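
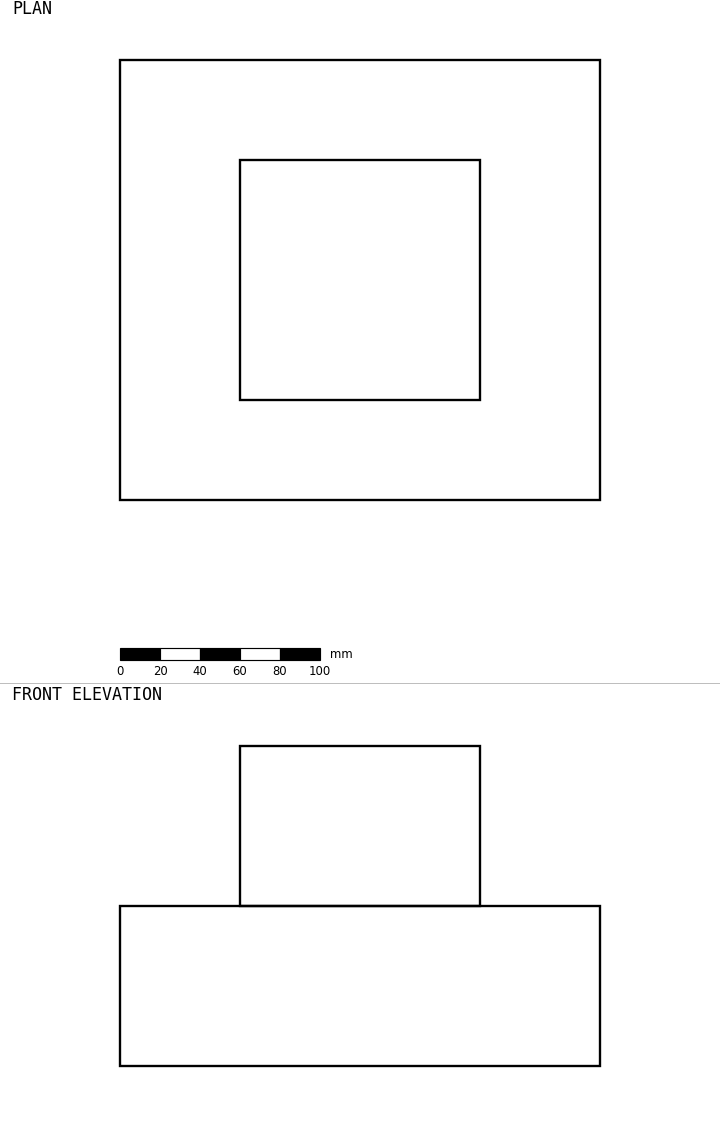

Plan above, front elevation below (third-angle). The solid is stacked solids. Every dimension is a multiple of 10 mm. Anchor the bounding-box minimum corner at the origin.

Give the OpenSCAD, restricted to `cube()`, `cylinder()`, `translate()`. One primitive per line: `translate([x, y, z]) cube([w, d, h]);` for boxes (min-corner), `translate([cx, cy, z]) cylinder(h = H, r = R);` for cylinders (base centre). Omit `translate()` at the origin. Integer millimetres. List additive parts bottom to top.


cube([240, 220, 80]);
translate([60, 50, 80]) cube([120, 120, 80]);


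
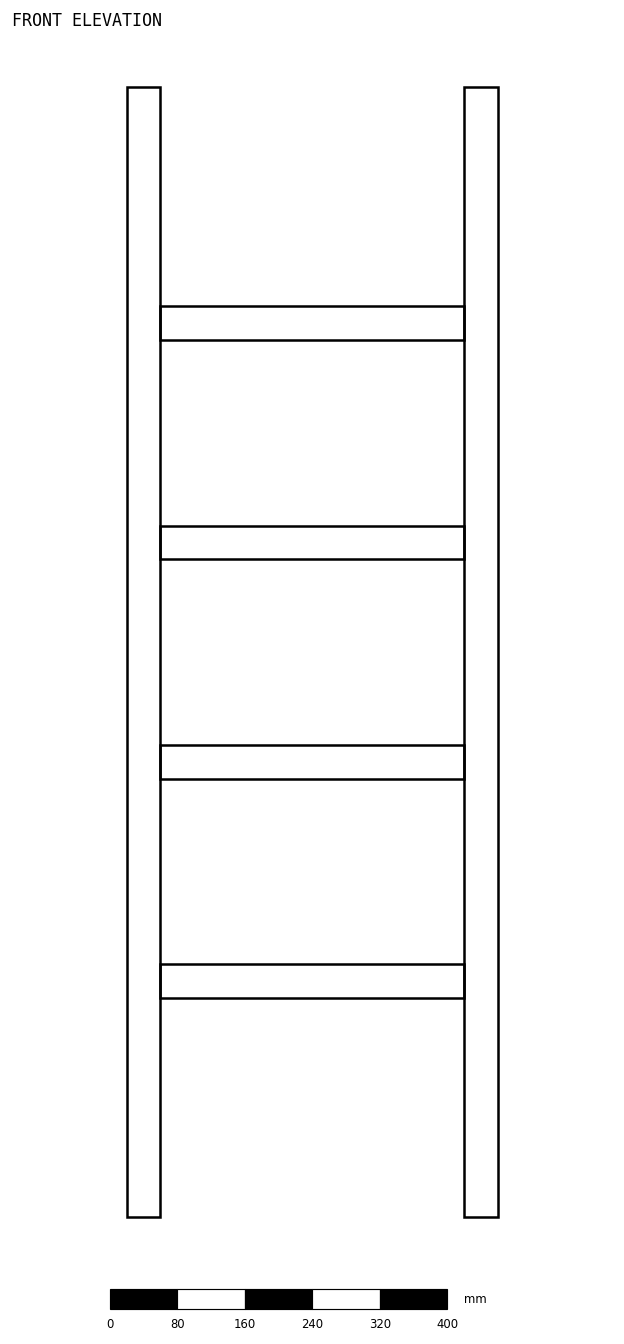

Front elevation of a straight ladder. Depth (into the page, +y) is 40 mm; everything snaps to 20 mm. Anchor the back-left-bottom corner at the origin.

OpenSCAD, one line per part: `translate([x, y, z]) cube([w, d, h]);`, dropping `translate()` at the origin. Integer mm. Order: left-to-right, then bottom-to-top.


cube([40, 40, 1340]);
translate([40, 0, 260]) cube([360, 40, 40]);
translate([40, 0, 520]) cube([360, 40, 40]);
translate([40, 0, 780]) cube([360, 40, 40]);
translate([40, 0, 1040]) cube([360, 40, 40]);
translate([400, 0, 0]) cube([40, 40, 1340]);


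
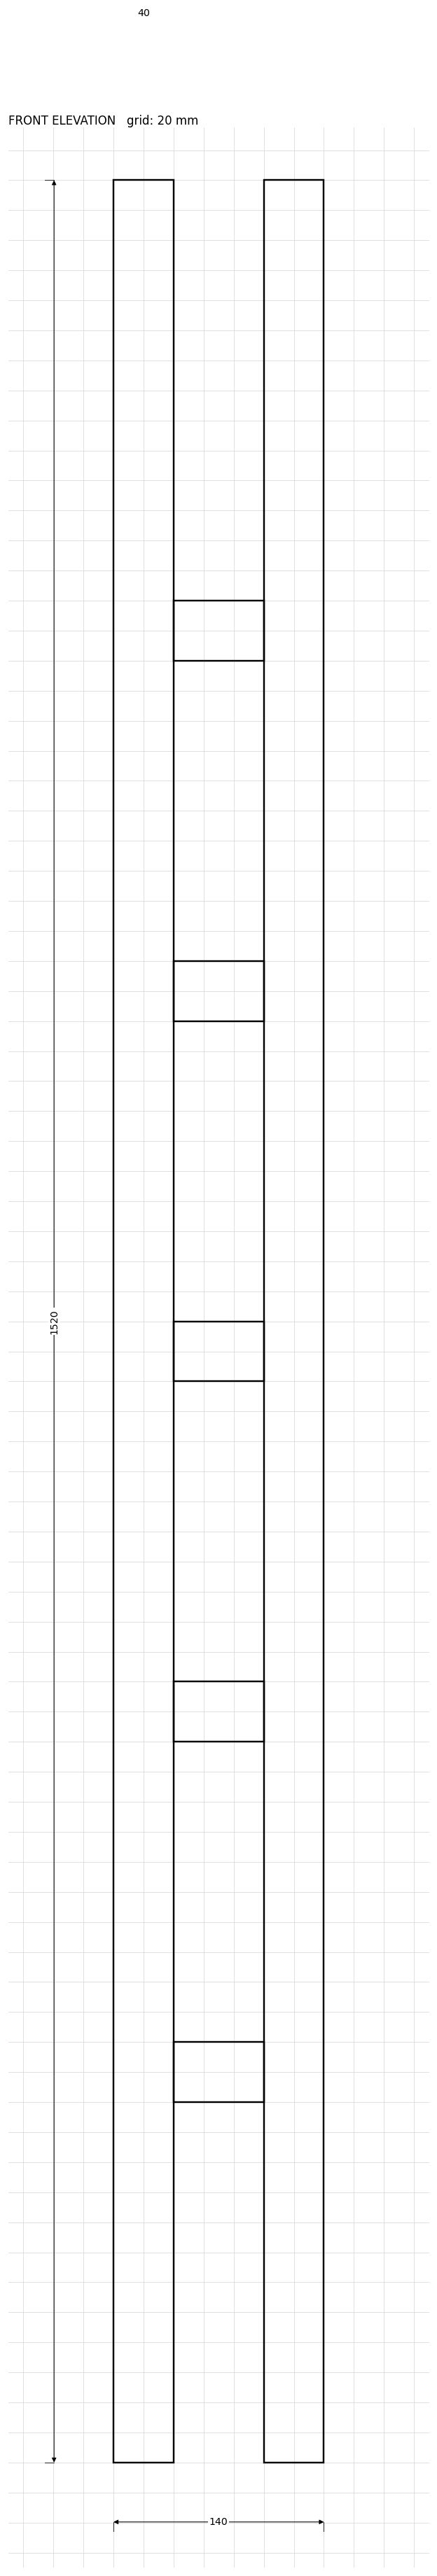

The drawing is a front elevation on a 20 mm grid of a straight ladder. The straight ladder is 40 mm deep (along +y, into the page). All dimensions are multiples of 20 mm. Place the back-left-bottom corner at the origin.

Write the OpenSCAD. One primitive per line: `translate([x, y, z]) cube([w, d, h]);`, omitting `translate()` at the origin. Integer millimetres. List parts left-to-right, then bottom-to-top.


cube([40, 40, 1520]);
translate([40, 0, 240]) cube([60, 40, 40]);
translate([40, 0, 480]) cube([60, 40, 40]);
translate([40, 0, 720]) cube([60, 40, 40]);
translate([40, 0, 960]) cube([60, 40, 40]);
translate([40, 0, 1200]) cube([60, 40, 40]);
translate([100, 0, 0]) cube([40, 40, 1520]);


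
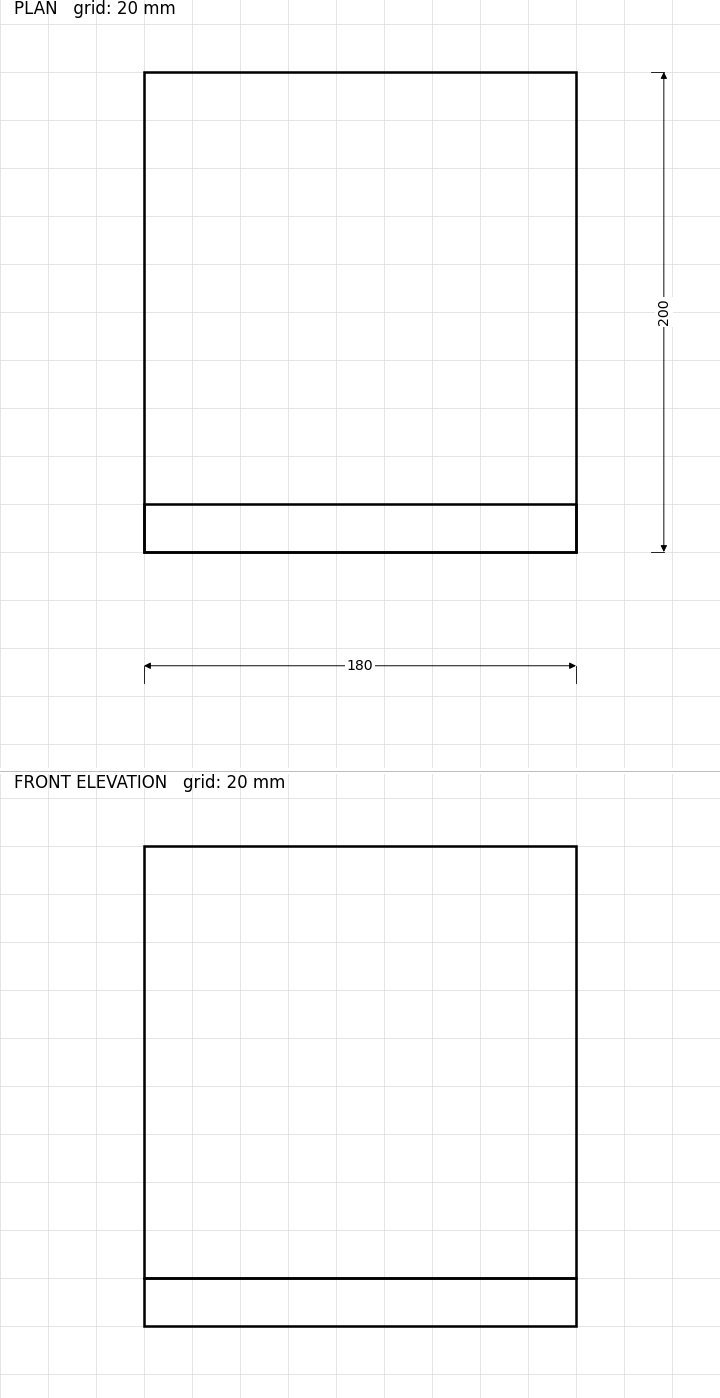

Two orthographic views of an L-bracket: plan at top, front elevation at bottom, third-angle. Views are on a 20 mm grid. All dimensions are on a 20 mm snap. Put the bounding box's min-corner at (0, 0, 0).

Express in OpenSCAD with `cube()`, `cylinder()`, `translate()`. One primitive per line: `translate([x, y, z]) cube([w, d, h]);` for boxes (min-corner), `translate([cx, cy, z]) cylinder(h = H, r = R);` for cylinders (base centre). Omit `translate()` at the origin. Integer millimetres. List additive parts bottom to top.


cube([180, 200, 20]);
translate([0, 0, 20]) cube([180, 20, 180]);


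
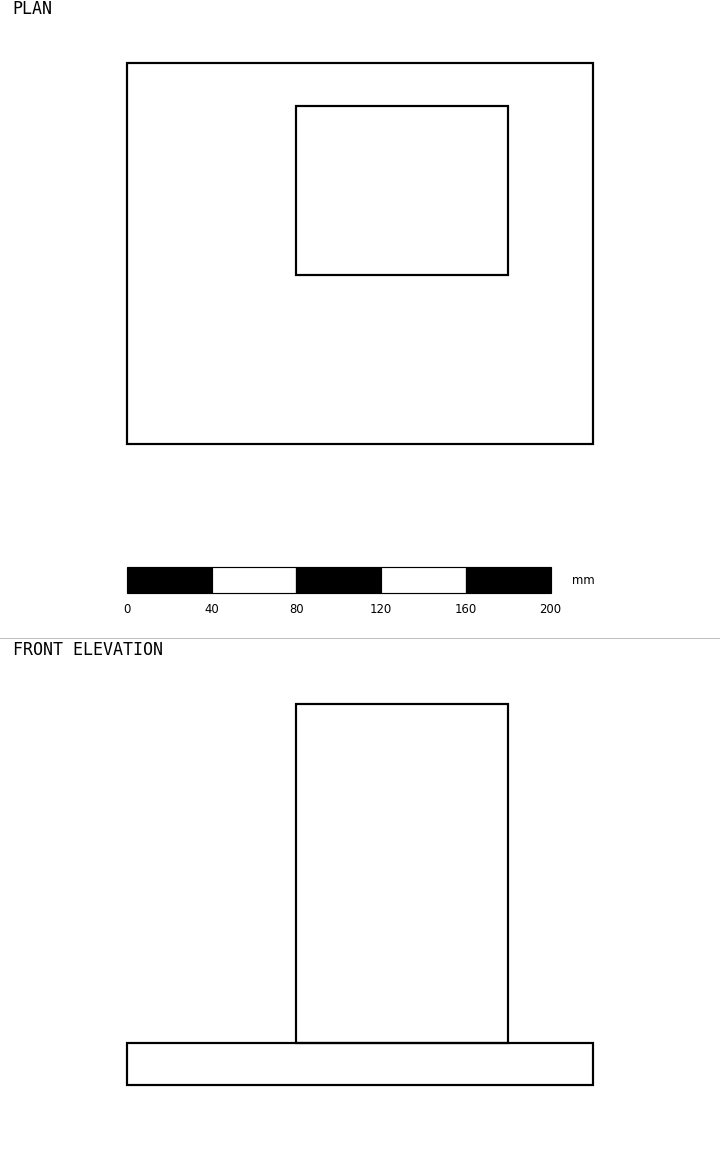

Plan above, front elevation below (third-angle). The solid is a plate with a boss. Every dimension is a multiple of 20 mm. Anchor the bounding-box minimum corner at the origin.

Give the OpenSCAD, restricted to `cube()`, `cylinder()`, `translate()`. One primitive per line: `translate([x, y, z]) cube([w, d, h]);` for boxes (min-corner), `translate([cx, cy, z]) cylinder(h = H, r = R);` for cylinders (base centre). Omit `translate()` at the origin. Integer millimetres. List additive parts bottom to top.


cube([220, 180, 20]);
translate([80, 80, 20]) cube([100, 80, 160]);


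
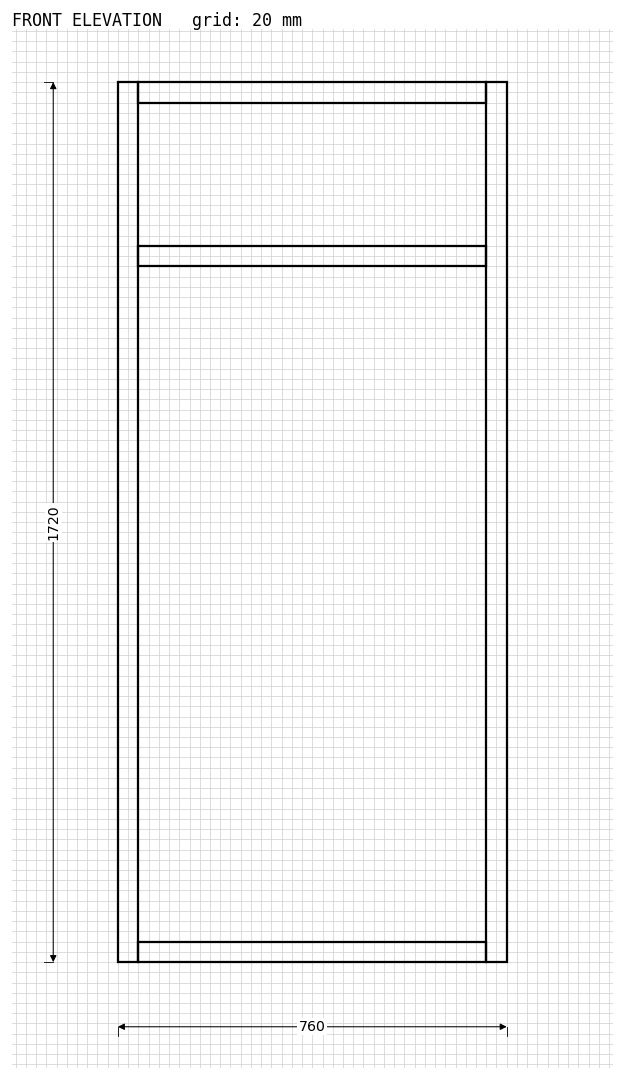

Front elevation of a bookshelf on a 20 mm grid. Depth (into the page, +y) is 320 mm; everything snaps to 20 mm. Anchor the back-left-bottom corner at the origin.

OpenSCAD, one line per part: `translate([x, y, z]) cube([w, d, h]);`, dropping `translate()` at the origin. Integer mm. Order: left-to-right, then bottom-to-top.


cube([40, 320, 1720]);
translate([40, 0, 0]) cube([680, 320, 40]);
translate([40, 0, 1360]) cube([680, 320, 40]);
translate([40, 0, 1680]) cube([680, 320, 40]);
translate([720, 0, 0]) cube([40, 320, 1720]);


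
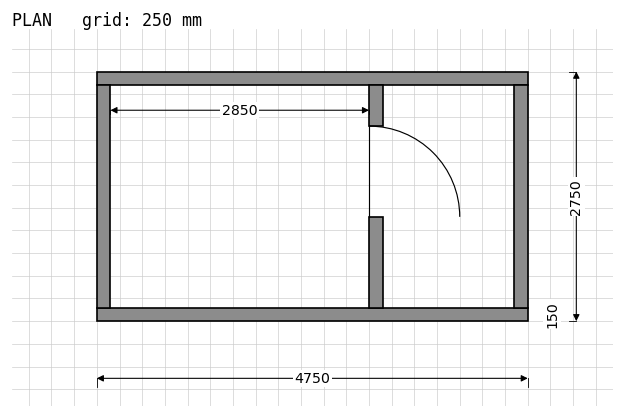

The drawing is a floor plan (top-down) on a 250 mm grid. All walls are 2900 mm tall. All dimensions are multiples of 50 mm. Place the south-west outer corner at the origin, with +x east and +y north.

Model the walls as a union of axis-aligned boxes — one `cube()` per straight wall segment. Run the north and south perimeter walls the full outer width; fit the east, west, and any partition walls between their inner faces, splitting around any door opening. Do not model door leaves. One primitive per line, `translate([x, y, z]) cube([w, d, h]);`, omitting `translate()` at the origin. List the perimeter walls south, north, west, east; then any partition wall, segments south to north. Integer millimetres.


cube([4750, 150, 2900]);
translate([0, 2600, 0]) cube([4750, 150, 2900]);
translate([0, 150, 0]) cube([150, 2450, 2900]);
translate([4600, 150, 0]) cube([150, 2450, 2900]);
translate([3000, 150, 0]) cube([150, 1000, 2900]);
translate([3000, 2150, 0]) cube([150, 450, 2900]);


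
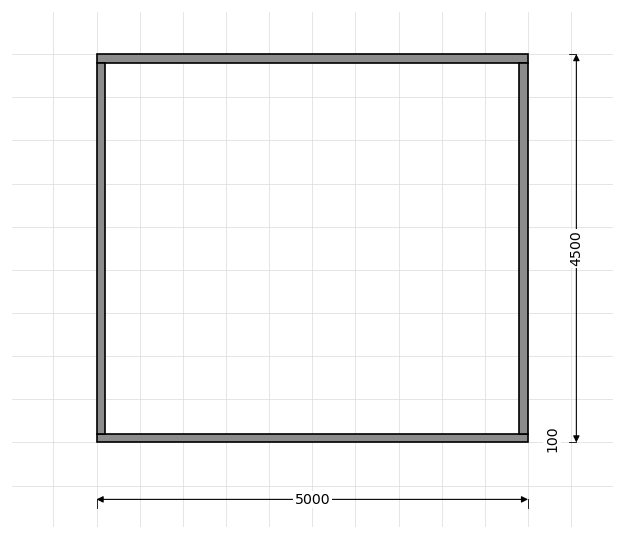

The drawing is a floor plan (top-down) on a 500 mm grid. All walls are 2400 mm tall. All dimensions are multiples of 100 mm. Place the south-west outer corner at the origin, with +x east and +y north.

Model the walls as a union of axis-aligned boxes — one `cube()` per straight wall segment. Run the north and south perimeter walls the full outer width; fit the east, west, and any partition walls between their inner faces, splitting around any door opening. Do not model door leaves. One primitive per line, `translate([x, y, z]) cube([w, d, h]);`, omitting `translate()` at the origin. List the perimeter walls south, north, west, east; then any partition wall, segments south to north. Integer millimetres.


cube([5000, 100, 2400]);
translate([0, 4400, 0]) cube([5000, 100, 2400]);
translate([0, 100, 0]) cube([100, 4300, 2400]);
translate([4900, 100, 0]) cube([100, 4300, 2400]);


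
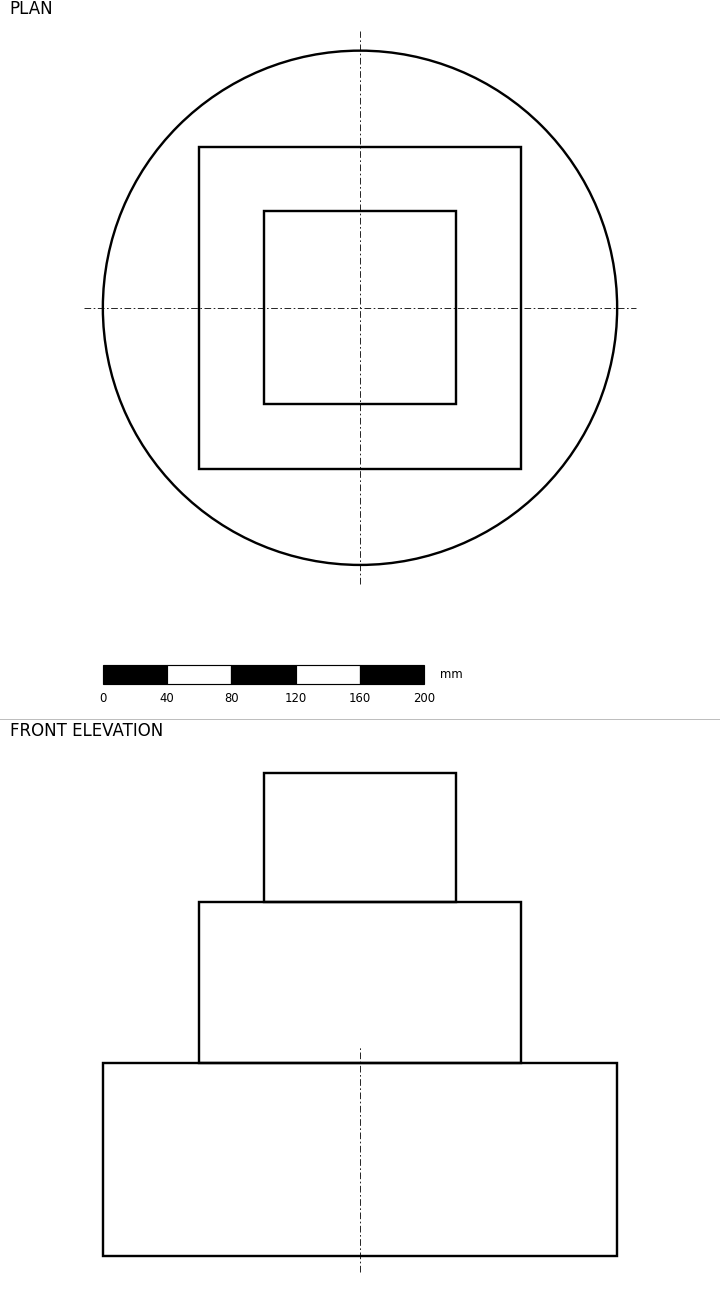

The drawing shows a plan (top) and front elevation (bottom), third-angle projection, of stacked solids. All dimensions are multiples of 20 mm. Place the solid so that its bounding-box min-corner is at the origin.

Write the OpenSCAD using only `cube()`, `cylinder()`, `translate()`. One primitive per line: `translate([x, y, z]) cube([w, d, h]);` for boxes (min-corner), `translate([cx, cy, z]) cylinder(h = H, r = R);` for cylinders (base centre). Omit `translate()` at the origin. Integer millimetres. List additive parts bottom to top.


translate([160, 160, 0]) cylinder(h = 120, r = 160);
translate([60, 60, 120]) cube([200, 200, 100]);
translate([100, 100, 220]) cube([120, 120, 80]);


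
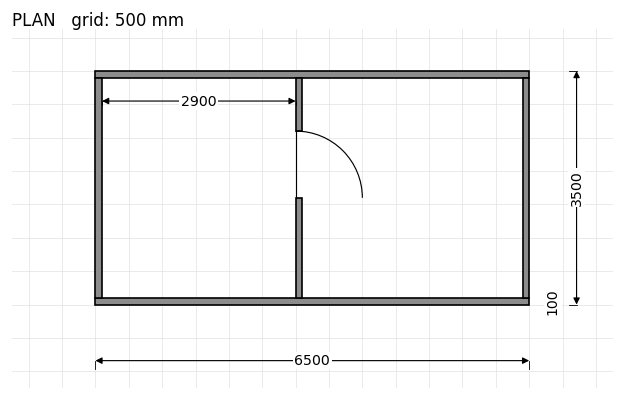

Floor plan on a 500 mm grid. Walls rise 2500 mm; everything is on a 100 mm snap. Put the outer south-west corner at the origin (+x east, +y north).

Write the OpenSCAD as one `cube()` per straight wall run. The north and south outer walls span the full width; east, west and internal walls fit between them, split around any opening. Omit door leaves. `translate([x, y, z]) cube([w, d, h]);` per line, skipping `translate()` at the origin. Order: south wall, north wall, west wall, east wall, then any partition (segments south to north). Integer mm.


cube([6500, 100, 2500]);
translate([0, 3400, 0]) cube([6500, 100, 2500]);
translate([0, 100, 0]) cube([100, 3300, 2500]);
translate([6400, 100, 0]) cube([100, 3300, 2500]);
translate([3000, 100, 0]) cube([100, 1500, 2500]);
translate([3000, 2600, 0]) cube([100, 800, 2500]);


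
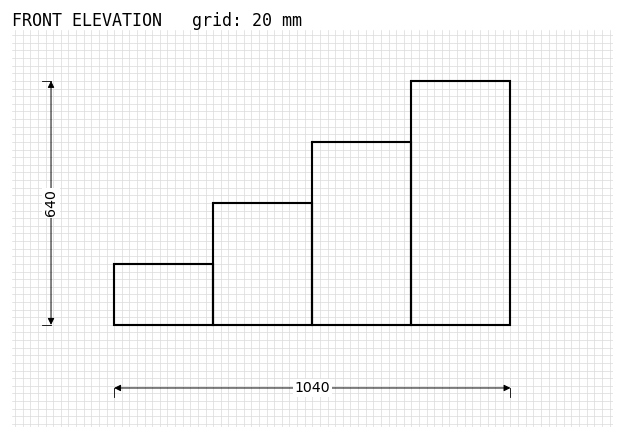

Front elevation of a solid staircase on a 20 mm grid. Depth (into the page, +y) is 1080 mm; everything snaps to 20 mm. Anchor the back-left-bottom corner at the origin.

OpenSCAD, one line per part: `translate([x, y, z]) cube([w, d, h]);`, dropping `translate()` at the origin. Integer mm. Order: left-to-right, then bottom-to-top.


cube([260, 1080, 160]);
translate([260, 0, 0]) cube([260, 1080, 320]);
translate([520, 0, 0]) cube([260, 1080, 480]);
translate([780, 0, 0]) cube([260, 1080, 640]);


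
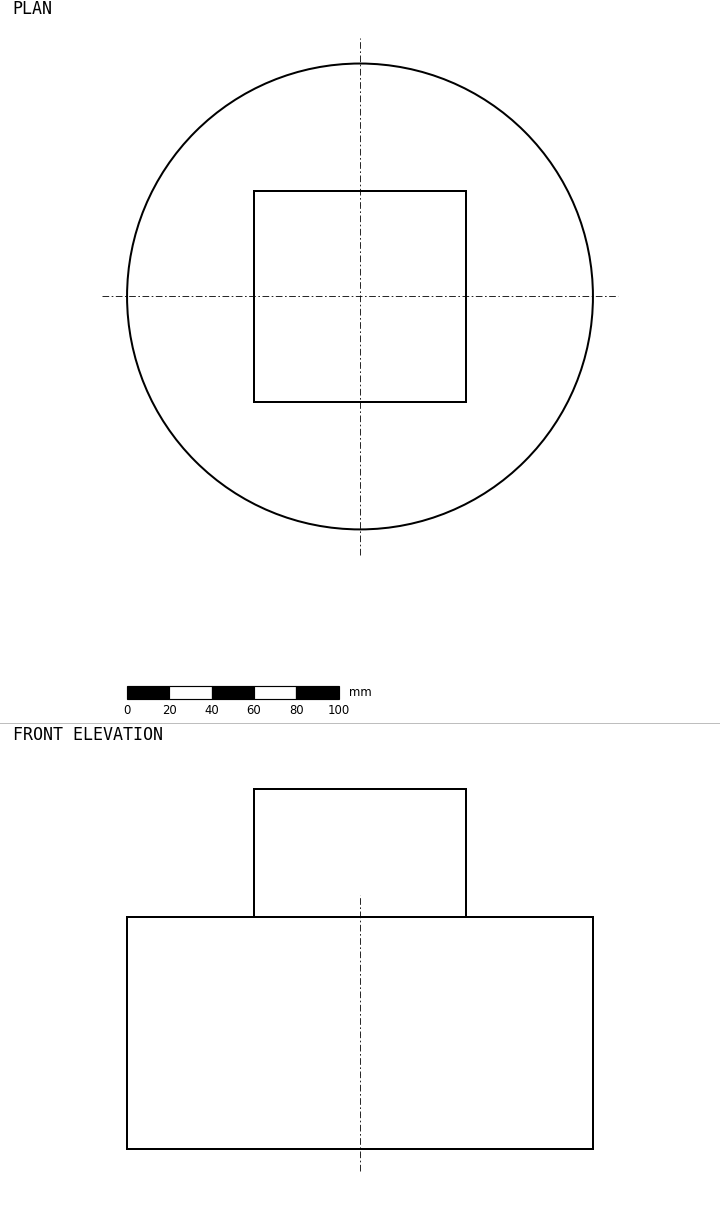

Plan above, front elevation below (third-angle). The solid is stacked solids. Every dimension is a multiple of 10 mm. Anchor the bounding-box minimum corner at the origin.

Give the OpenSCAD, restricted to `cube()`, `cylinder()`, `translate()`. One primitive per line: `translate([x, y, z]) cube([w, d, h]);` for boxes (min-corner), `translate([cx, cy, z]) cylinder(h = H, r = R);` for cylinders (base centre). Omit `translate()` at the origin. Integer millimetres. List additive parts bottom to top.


translate([110, 110, 0]) cylinder(h = 110, r = 110);
translate([60, 60, 110]) cube([100, 100, 60]);


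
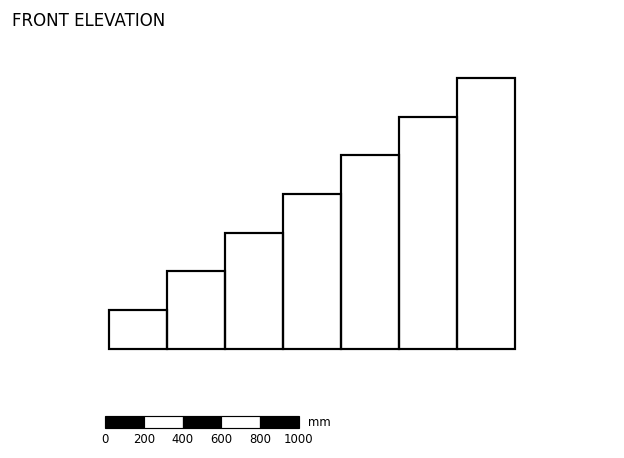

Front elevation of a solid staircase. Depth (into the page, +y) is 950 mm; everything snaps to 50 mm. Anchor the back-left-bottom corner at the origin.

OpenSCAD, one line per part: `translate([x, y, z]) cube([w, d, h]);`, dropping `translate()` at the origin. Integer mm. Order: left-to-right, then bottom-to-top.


cube([300, 950, 200]);
translate([300, 0, 0]) cube([300, 950, 400]);
translate([600, 0, 0]) cube([300, 950, 600]);
translate([900, 0, 0]) cube([300, 950, 800]);
translate([1200, 0, 0]) cube([300, 950, 1000]);
translate([1500, 0, 0]) cube([300, 950, 1200]);
translate([1800, 0, 0]) cube([300, 950, 1400]);


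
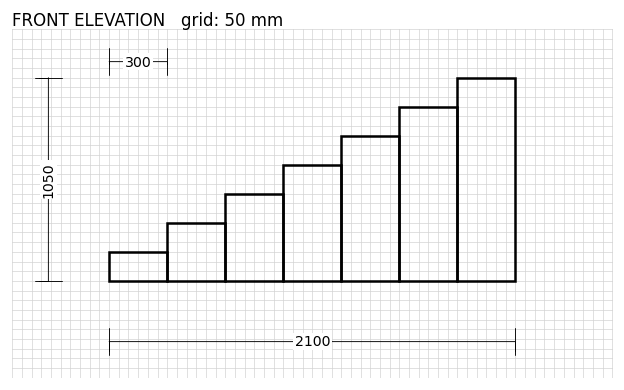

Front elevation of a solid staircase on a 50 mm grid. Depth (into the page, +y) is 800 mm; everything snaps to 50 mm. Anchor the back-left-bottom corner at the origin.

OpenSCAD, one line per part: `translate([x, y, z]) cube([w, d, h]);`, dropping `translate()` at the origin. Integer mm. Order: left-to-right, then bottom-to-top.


cube([300, 800, 150]);
translate([300, 0, 0]) cube([300, 800, 300]);
translate([600, 0, 0]) cube([300, 800, 450]);
translate([900, 0, 0]) cube([300, 800, 600]);
translate([1200, 0, 0]) cube([300, 800, 750]);
translate([1500, 0, 0]) cube([300, 800, 900]);
translate([1800, 0, 0]) cube([300, 800, 1050]);


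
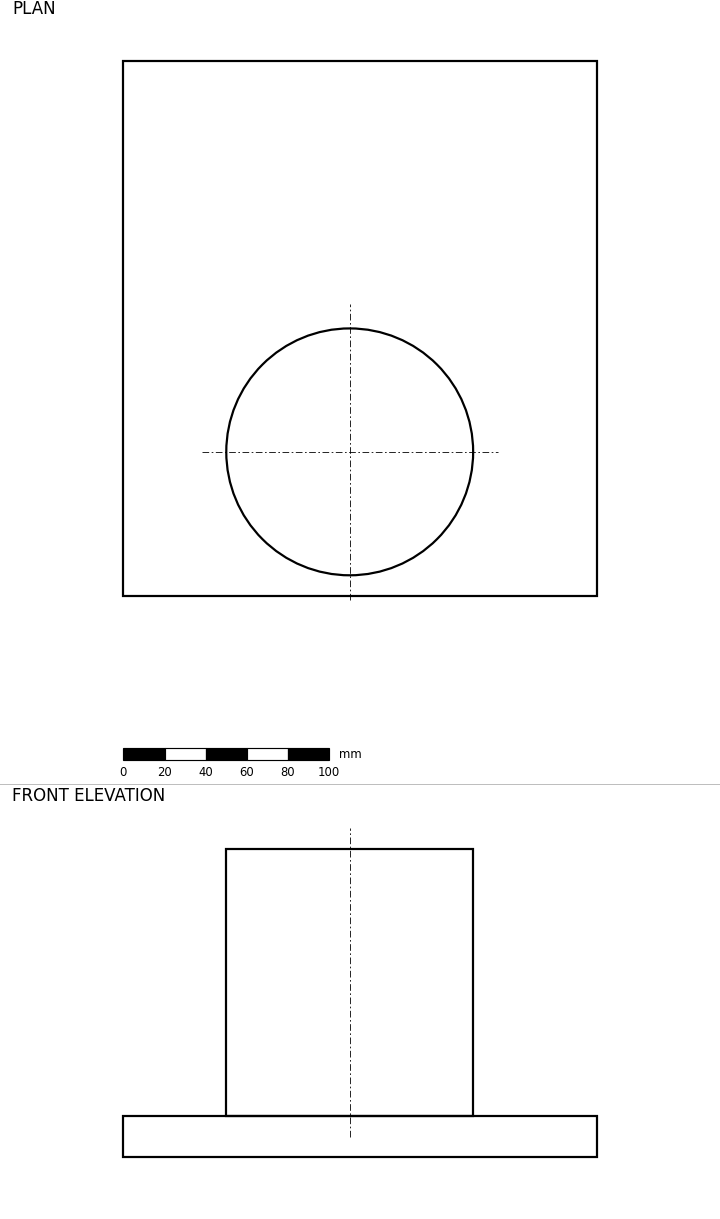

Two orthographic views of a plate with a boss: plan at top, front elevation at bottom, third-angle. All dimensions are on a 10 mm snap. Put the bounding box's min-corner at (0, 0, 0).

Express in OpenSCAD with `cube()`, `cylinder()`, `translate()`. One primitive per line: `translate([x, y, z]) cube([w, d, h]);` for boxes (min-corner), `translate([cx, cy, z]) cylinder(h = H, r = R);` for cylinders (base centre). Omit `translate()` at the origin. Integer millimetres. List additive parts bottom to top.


cube([230, 260, 20]);
translate([110, 70, 20]) cylinder(h = 130, r = 60);


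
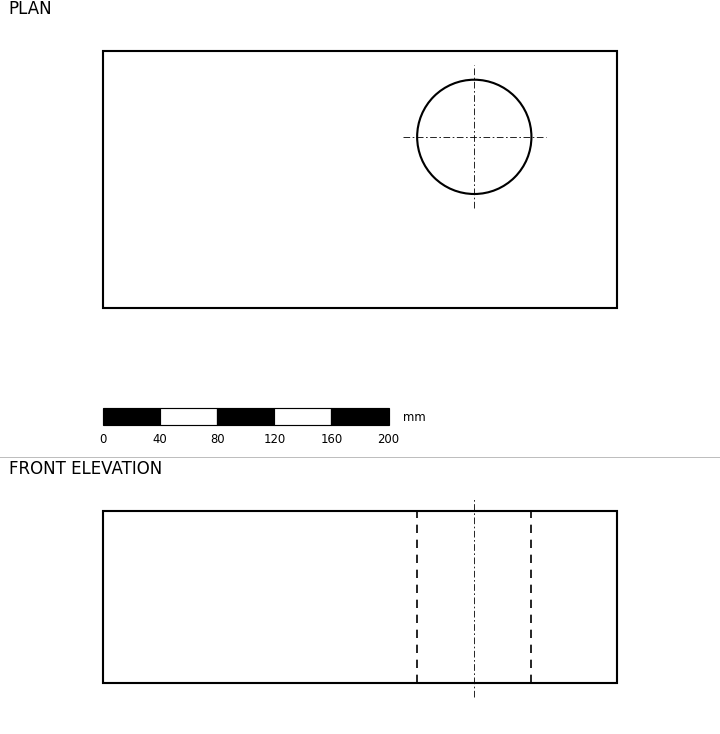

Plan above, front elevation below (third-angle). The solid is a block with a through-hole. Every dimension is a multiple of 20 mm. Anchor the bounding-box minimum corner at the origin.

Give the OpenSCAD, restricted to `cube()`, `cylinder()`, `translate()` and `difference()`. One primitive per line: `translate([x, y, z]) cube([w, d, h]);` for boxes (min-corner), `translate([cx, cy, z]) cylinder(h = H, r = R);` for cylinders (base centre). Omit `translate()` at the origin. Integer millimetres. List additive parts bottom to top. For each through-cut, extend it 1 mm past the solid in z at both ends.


difference() {
  cube([360, 180, 120]);
  translate([260, 120, -1]) cylinder(h = 122, r = 40);
}


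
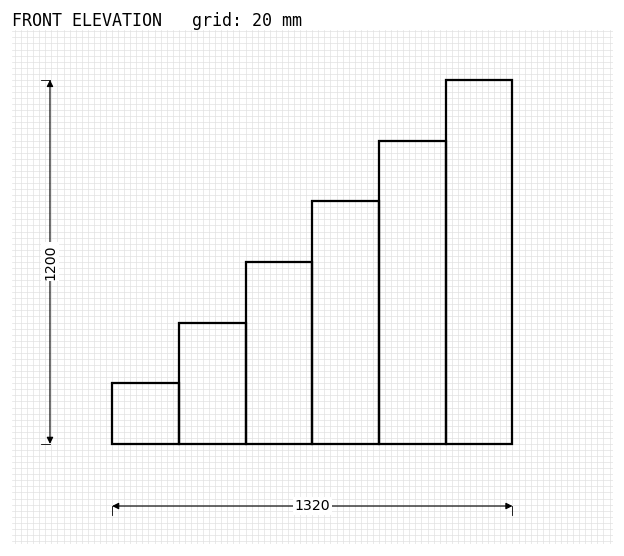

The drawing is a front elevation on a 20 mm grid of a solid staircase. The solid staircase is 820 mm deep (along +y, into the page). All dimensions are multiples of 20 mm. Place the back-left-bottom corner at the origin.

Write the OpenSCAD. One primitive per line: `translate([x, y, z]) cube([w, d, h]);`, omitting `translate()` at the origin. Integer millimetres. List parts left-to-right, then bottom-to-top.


cube([220, 820, 200]);
translate([220, 0, 0]) cube([220, 820, 400]);
translate([440, 0, 0]) cube([220, 820, 600]);
translate([660, 0, 0]) cube([220, 820, 800]);
translate([880, 0, 0]) cube([220, 820, 1000]);
translate([1100, 0, 0]) cube([220, 820, 1200]);


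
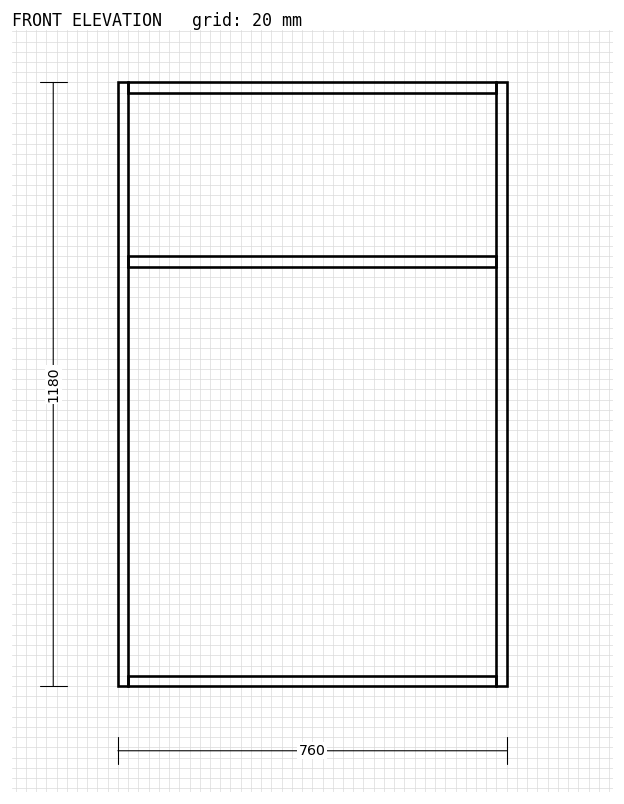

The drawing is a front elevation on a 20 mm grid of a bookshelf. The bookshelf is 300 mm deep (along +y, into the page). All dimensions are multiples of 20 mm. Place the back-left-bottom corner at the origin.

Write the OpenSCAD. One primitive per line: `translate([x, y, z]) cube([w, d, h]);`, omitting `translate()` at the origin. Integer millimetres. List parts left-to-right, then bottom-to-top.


cube([20, 300, 1180]);
translate([20, 0, 0]) cube([720, 300, 20]);
translate([20, 0, 820]) cube([720, 300, 20]);
translate([20, 0, 1160]) cube([720, 300, 20]);
translate([740, 0, 0]) cube([20, 300, 1180]);


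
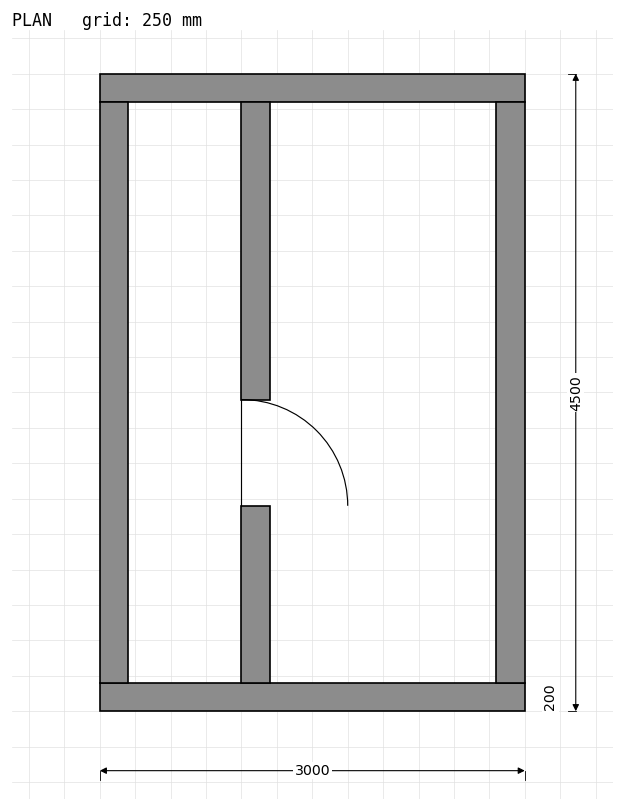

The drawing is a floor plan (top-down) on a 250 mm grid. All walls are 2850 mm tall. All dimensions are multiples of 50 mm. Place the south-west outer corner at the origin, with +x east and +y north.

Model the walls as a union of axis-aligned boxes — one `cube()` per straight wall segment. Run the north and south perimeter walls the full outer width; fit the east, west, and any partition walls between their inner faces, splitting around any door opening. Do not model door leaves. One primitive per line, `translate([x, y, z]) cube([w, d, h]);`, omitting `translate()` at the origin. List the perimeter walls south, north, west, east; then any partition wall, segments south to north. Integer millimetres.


cube([3000, 200, 2850]);
translate([0, 4300, 0]) cube([3000, 200, 2850]);
translate([0, 200, 0]) cube([200, 4100, 2850]);
translate([2800, 200, 0]) cube([200, 4100, 2850]);
translate([1000, 200, 0]) cube([200, 1250, 2850]);
translate([1000, 2200, 0]) cube([200, 2100, 2850]);


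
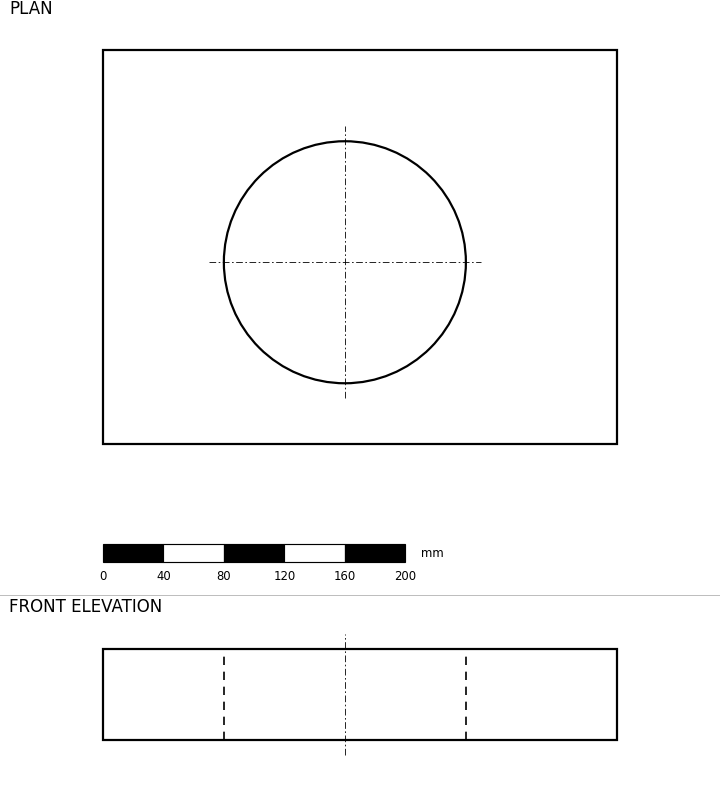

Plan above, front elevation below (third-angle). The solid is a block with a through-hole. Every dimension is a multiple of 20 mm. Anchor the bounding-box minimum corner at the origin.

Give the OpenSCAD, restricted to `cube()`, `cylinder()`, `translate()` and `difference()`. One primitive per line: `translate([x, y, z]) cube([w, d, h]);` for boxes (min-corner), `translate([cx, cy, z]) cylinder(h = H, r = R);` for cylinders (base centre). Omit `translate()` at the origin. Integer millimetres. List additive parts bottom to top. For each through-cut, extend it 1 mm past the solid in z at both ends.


difference() {
  cube([340, 260, 60]);
  translate([160, 120, -1]) cylinder(h = 62, r = 80);
}


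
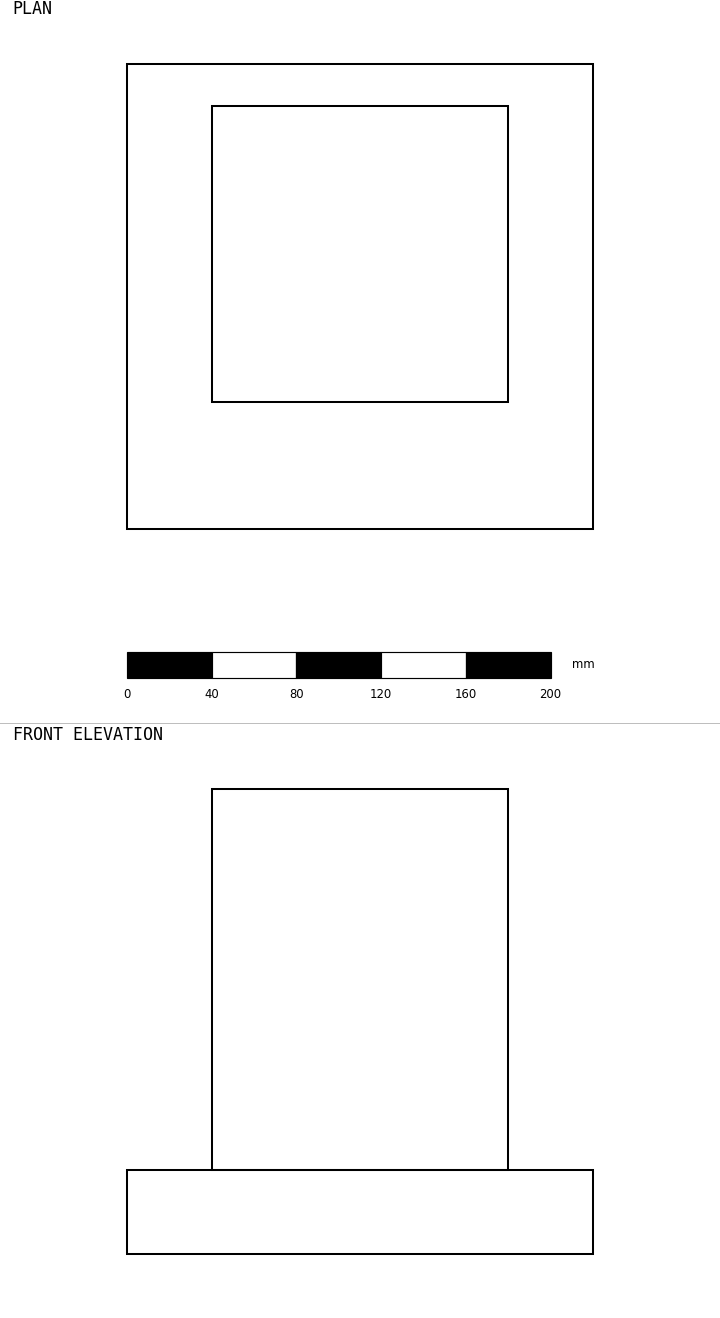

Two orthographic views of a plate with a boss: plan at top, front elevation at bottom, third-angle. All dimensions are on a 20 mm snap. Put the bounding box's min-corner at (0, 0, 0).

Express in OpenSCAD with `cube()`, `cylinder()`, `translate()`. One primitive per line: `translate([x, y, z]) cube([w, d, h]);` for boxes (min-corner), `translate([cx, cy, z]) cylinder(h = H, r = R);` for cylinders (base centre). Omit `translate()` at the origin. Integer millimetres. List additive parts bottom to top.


cube([220, 220, 40]);
translate([40, 60, 40]) cube([140, 140, 180]);


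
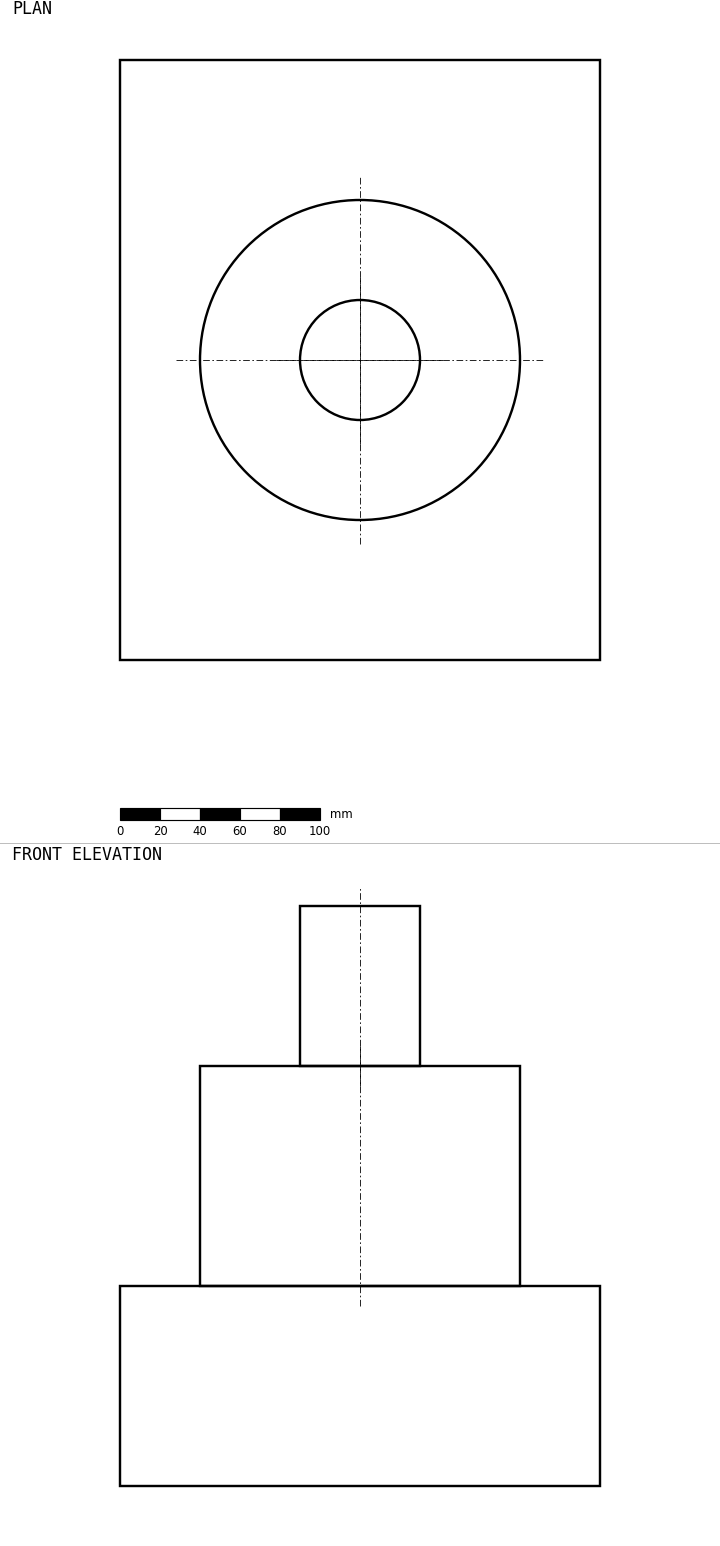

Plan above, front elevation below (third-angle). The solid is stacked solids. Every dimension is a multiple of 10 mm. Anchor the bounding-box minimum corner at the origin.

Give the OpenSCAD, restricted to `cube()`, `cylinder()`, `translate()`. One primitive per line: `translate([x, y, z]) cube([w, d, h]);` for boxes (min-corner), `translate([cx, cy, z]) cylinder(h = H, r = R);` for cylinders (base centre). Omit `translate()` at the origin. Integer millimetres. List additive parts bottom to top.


cube([240, 300, 100]);
translate([120, 150, 100]) cylinder(h = 110, r = 80);
translate([120, 150, 210]) cylinder(h = 80, r = 30);


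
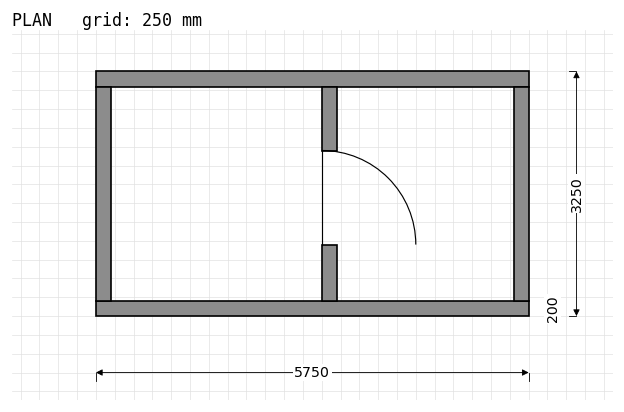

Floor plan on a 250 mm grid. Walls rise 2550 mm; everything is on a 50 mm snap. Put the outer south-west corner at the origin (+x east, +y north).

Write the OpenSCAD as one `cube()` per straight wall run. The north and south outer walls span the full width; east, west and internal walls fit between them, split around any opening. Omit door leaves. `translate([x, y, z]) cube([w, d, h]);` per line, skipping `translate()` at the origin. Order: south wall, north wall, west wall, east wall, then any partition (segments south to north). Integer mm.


cube([5750, 200, 2550]);
translate([0, 3050, 0]) cube([5750, 200, 2550]);
translate([0, 200, 0]) cube([200, 2850, 2550]);
translate([5550, 200, 0]) cube([200, 2850, 2550]);
translate([3000, 200, 0]) cube([200, 750, 2550]);
translate([3000, 2200, 0]) cube([200, 850, 2550]);


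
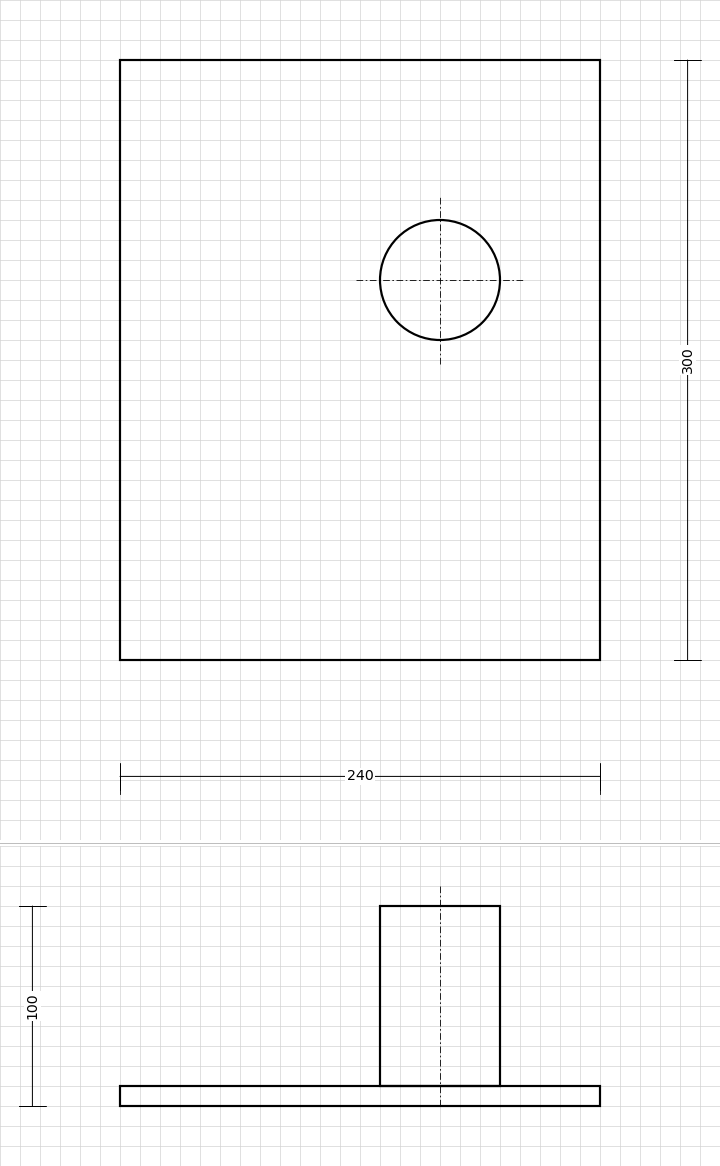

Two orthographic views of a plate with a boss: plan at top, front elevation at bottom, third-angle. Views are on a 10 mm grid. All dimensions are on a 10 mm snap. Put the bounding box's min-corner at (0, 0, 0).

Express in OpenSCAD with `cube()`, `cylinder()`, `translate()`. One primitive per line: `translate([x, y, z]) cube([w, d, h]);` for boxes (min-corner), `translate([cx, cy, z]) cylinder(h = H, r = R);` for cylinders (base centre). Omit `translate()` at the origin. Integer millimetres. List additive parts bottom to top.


cube([240, 300, 10]);
translate([160, 190, 10]) cylinder(h = 90, r = 30);


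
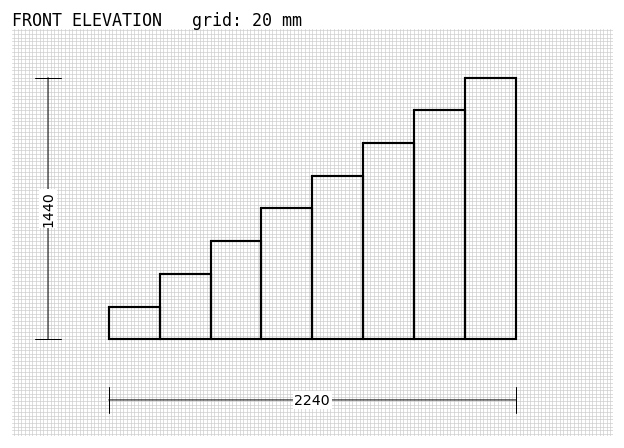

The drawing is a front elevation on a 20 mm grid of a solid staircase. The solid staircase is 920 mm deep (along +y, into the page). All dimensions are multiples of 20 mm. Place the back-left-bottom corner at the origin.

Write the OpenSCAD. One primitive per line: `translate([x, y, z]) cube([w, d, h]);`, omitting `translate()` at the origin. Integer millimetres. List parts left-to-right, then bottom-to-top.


cube([280, 920, 180]);
translate([280, 0, 0]) cube([280, 920, 360]);
translate([560, 0, 0]) cube([280, 920, 540]);
translate([840, 0, 0]) cube([280, 920, 720]);
translate([1120, 0, 0]) cube([280, 920, 900]);
translate([1400, 0, 0]) cube([280, 920, 1080]);
translate([1680, 0, 0]) cube([280, 920, 1260]);
translate([1960, 0, 0]) cube([280, 920, 1440]);


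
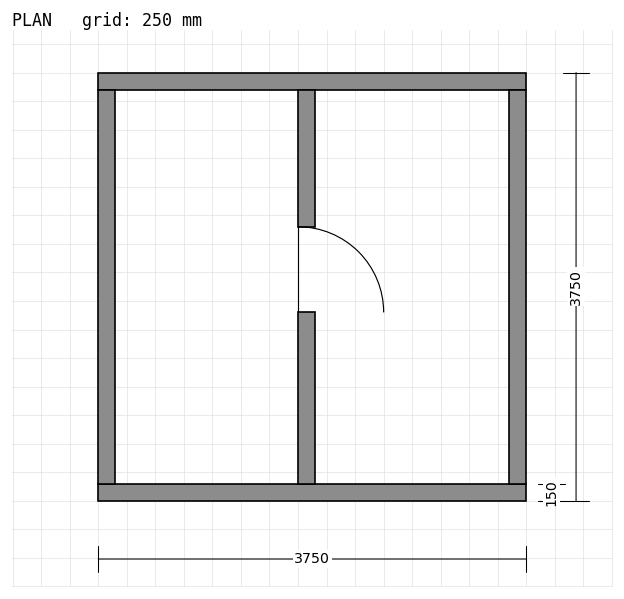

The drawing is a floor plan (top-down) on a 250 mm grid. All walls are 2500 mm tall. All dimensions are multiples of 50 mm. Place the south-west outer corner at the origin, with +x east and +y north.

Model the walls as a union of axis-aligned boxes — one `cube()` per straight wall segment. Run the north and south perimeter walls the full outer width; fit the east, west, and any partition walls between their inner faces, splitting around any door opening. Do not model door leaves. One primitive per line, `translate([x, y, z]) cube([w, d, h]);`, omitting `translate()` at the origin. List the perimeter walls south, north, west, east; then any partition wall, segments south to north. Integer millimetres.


cube([3750, 150, 2500]);
translate([0, 3600, 0]) cube([3750, 150, 2500]);
translate([0, 150, 0]) cube([150, 3450, 2500]);
translate([3600, 150, 0]) cube([150, 3450, 2500]);
translate([1750, 150, 0]) cube([150, 1500, 2500]);
translate([1750, 2400, 0]) cube([150, 1200, 2500]);


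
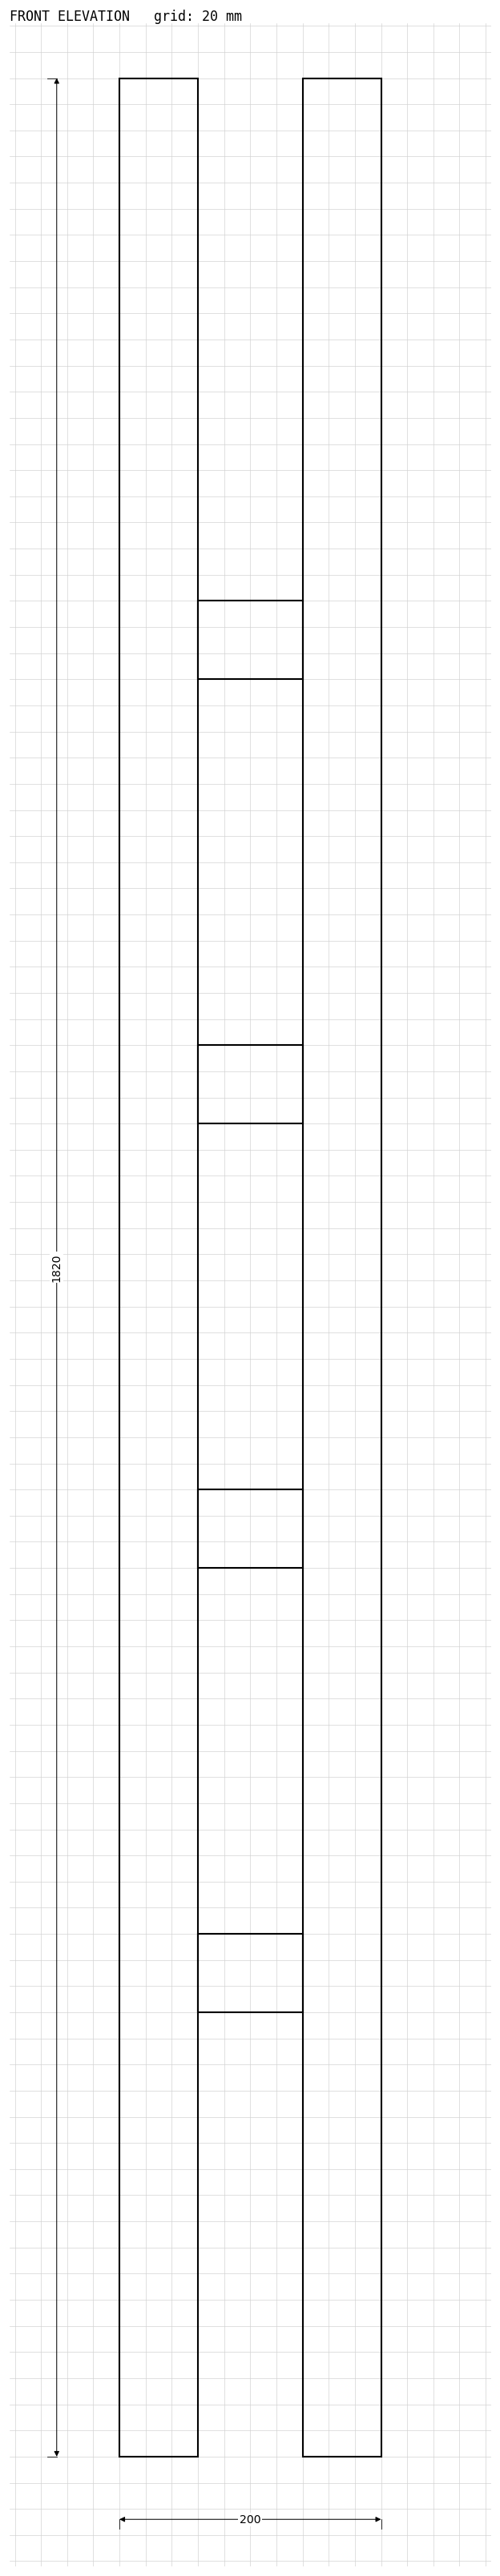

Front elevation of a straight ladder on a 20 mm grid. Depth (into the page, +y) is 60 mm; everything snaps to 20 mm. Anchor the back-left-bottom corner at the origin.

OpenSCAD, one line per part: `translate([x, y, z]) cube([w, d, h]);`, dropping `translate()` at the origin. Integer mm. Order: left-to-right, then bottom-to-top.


cube([60, 60, 1820]);
translate([60, 0, 340]) cube([80, 60, 60]);
translate([60, 0, 680]) cube([80, 60, 60]);
translate([60, 0, 1020]) cube([80, 60, 60]);
translate([60, 0, 1360]) cube([80, 60, 60]);
translate([140, 0, 0]) cube([60, 60, 1820]);


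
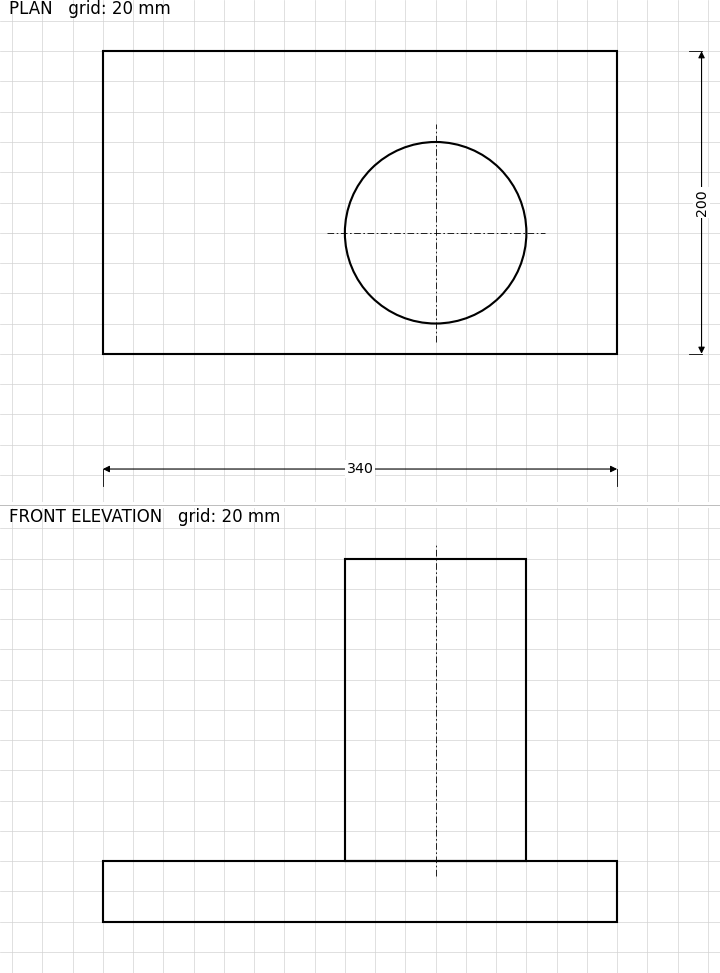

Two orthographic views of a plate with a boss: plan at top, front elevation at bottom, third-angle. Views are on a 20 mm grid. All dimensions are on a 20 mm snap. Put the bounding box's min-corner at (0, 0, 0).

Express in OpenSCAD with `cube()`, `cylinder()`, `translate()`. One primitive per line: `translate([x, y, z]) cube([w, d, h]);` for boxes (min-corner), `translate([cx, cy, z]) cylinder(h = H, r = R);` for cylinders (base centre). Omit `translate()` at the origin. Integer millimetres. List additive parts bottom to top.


cube([340, 200, 40]);
translate([220, 80, 40]) cylinder(h = 200, r = 60);


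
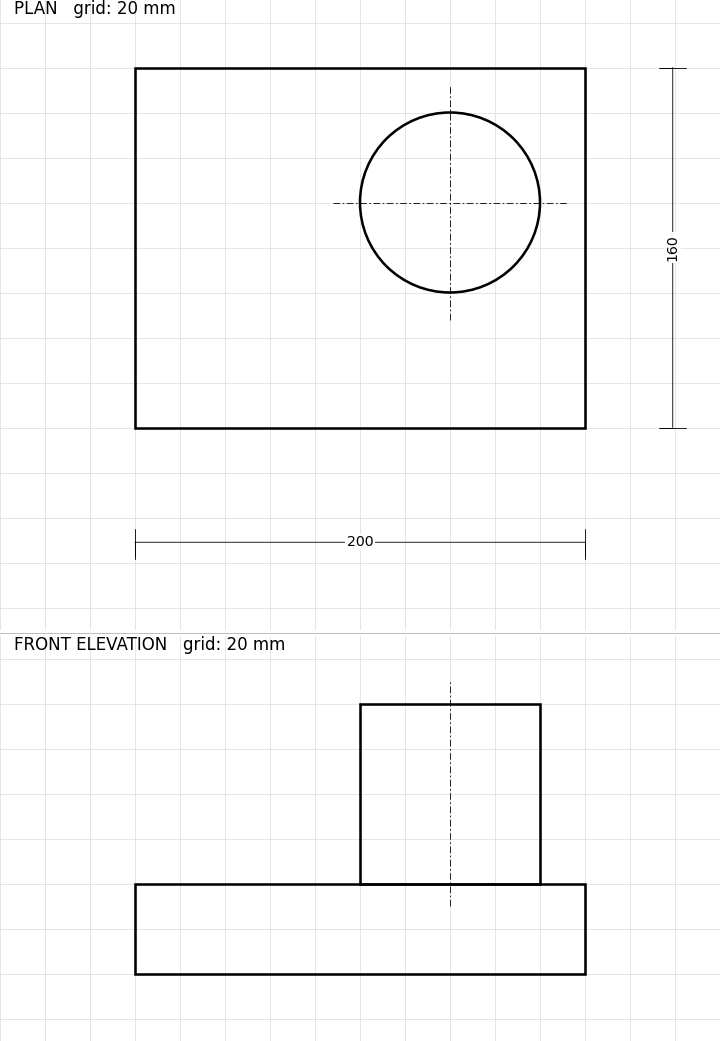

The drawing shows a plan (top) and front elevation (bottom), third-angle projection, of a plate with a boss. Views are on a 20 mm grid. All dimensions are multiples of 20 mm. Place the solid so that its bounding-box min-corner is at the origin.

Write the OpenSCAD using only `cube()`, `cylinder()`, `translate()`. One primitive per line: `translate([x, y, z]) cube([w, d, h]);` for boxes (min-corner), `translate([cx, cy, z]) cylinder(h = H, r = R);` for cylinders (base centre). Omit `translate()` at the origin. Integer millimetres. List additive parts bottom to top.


cube([200, 160, 40]);
translate([140, 100, 40]) cylinder(h = 80, r = 40);


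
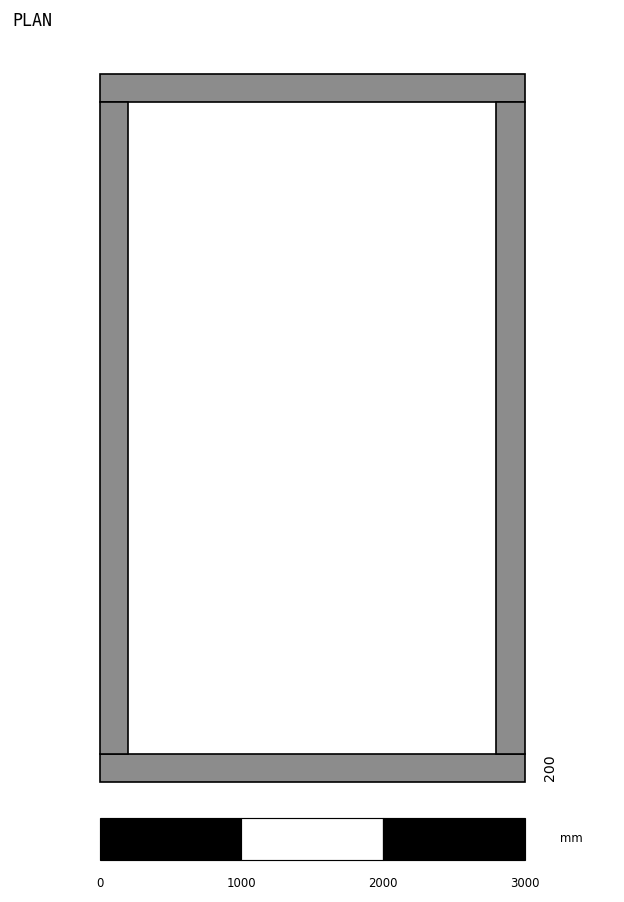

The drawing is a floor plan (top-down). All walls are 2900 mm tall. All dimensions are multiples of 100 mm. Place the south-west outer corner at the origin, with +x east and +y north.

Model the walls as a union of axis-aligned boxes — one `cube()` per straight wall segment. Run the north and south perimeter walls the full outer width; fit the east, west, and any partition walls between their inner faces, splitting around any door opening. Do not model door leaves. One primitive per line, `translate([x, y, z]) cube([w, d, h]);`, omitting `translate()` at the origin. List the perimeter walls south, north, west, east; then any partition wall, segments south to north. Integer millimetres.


cube([3000, 200, 2900]);
translate([0, 4800, 0]) cube([3000, 200, 2900]);
translate([0, 200, 0]) cube([200, 4600, 2900]);
translate([2800, 200, 0]) cube([200, 4600, 2900]);


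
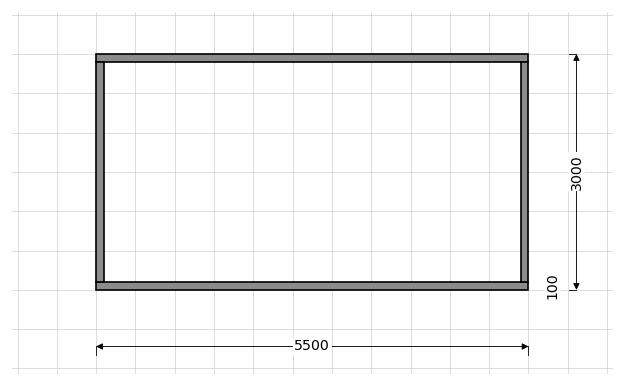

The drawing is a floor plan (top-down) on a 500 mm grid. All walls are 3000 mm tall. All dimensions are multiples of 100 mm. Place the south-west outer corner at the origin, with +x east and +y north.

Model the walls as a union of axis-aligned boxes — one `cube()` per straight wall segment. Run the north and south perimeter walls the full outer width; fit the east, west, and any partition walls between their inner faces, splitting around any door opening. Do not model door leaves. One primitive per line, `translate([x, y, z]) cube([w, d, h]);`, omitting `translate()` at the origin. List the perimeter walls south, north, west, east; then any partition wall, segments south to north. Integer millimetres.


cube([5500, 100, 3000]);
translate([0, 2900, 0]) cube([5500, 100, 3000]);
translate([0, 100, 0]) cube([100, 2800, 3000]);
translate([5400, 100, 0]) cube([100, 2800, 3000]);


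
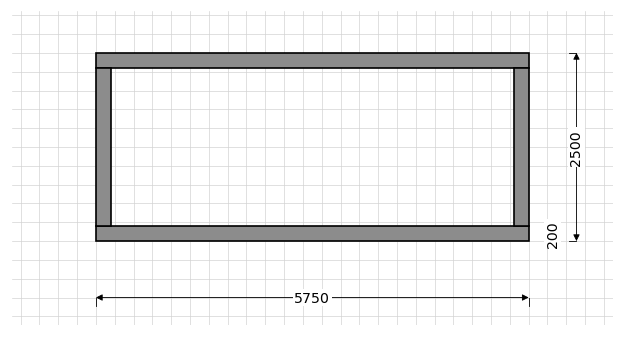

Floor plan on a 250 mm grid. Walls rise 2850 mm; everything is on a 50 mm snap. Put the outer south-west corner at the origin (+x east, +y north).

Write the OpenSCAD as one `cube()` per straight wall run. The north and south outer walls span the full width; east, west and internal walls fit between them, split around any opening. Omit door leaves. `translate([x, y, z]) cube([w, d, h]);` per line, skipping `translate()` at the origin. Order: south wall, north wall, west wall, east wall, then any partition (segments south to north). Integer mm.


cube([5750, 200, 2850]);
translate([0, 2300, 0]) cube([5750, 200, 2850]);
translate([0, 200, 0]) cube([200, 2100, 2850]);
translate([5550, 200, 0]) cube([200, 2100, 2850]);


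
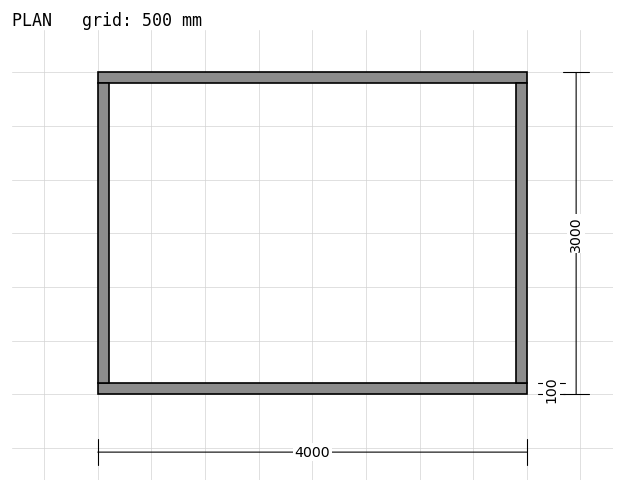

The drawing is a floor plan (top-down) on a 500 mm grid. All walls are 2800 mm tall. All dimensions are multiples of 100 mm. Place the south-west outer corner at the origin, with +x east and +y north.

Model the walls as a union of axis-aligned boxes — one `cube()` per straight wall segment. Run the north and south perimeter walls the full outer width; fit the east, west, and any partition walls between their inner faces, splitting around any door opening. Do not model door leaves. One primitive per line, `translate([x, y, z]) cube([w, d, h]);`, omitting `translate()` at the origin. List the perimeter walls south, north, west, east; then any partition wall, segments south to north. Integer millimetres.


cube([4000, 100, 2800]);
translate([0, 2900, 0]) cube([4000, 100, 2800]);
translate([0, 100, 0]) cube([100, 2800, 2800]);
translate([3900, 100, 0]) cube([100, 2800, 2800]);


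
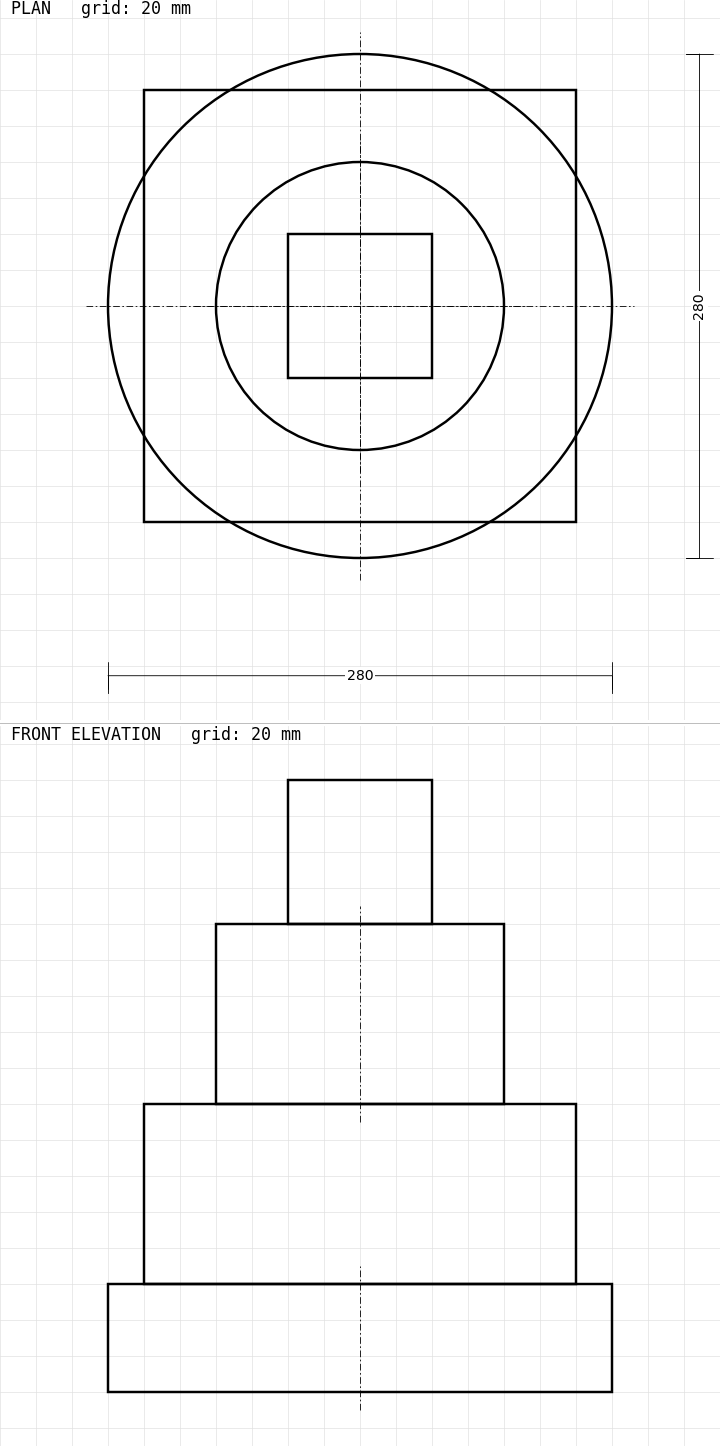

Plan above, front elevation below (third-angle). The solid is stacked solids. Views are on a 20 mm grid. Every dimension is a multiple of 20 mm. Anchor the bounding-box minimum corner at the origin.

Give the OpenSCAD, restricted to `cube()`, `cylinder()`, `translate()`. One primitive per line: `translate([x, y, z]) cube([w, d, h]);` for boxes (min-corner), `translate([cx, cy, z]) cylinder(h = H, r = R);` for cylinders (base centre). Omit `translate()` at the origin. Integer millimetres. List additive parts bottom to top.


translate([140, 140, 0]) cylinder(h = 60, r = 140);
translate([20, 20, 60]) cube([240, 240, 100]);
translate([140, 140, 160]) cylinder(h = 100, r = 80);
translate([100, 100, 260]) cube([80, 80, 80]);


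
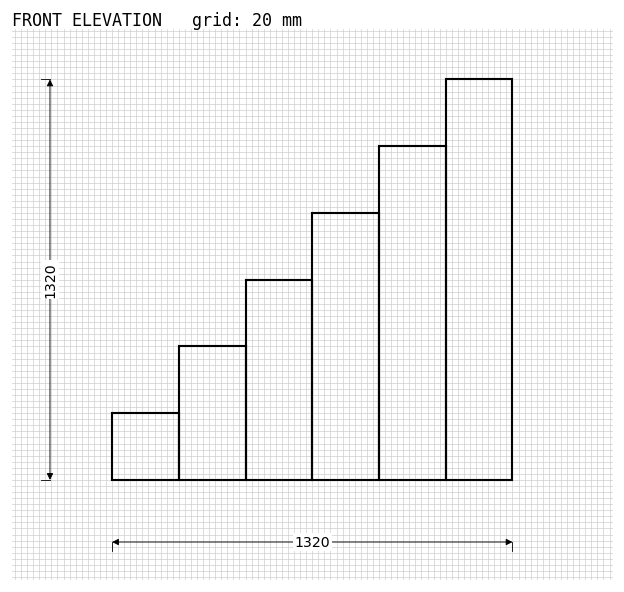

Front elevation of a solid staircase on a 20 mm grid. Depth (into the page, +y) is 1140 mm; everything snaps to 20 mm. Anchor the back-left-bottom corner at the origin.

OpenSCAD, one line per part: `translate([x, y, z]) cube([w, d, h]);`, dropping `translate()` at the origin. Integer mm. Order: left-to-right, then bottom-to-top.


cube([220, 1140, 220]);
translate([220, 0, 0]) cube([220, 1140, 440]);
translate([440, 0, 0]) cube([220, 1140, 660]);
translate([660, 0, 0]) cube([220, 1140, 880]);
translate([880, 0, 0]) cube([220, 1140, 1100]);
translate([1100, 0, 0]) cube([220, 1140, 1320]);


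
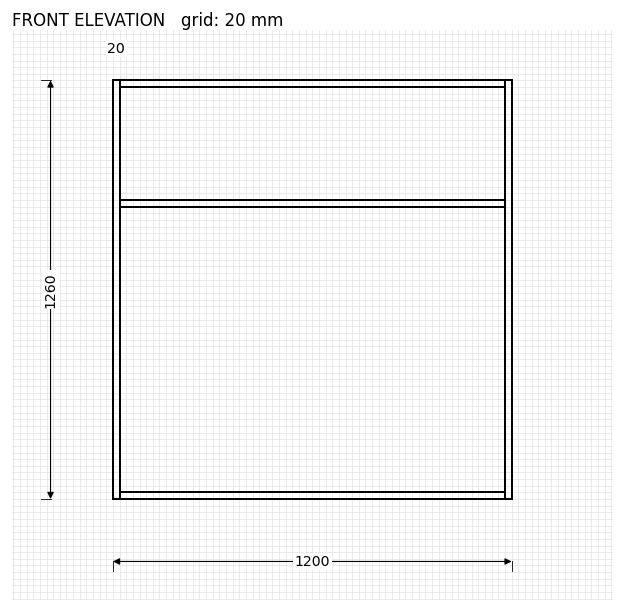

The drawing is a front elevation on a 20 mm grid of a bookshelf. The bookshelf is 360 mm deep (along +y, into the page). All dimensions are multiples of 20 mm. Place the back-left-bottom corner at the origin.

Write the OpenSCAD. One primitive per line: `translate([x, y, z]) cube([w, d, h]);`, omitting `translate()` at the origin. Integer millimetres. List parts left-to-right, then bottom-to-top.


cube([20, 360, 1260]);
translate([20, 0, 0]) cube([1160, 360, 20]);
translate([20, 0, 880]) cube([1160, 360, 20]);
translate([20, 0, 1240]) cube([1160, 360, 20]);
translate([1180, 0, 0]) cube([20, 360, 1260]);
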